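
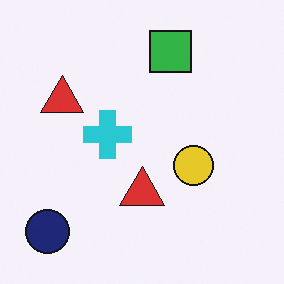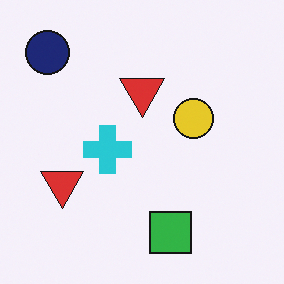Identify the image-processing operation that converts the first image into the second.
Flipped vertically (top ↔ bottom).

The green square is in the top of the first image and the bottom of the second — shapes on opposite sides of the horizontal midline have swapped in a mirror flip.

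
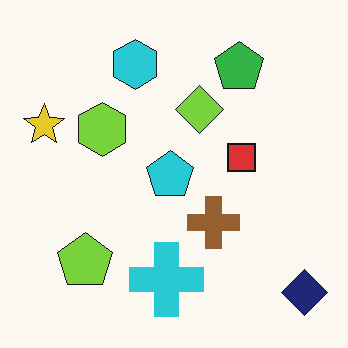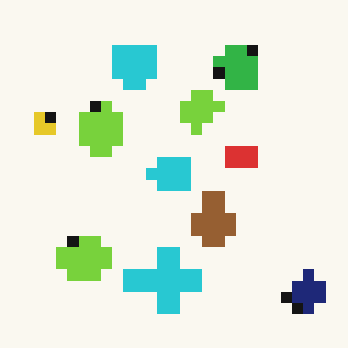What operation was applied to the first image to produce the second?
The transformation is: coarsely pixelated.

Shapes are reduced to large square blocks; fine edges and outlines are lost — a downscale-then-upscale (mosaic) effect.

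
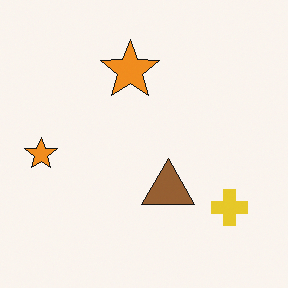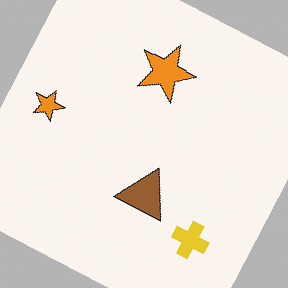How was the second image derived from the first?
The second image is the first rotated clockwise by a moderate amount.

Every shape is tilted by the same angle and the image corners show triangular fill wedges — a whole-image rotation by a non-right angle.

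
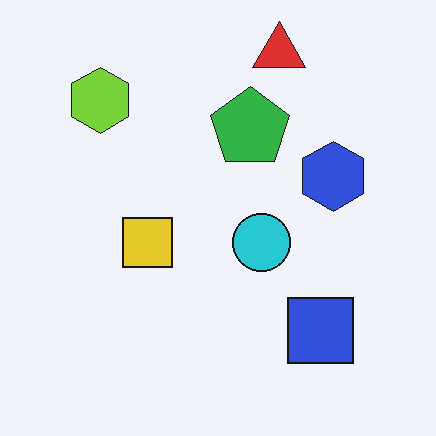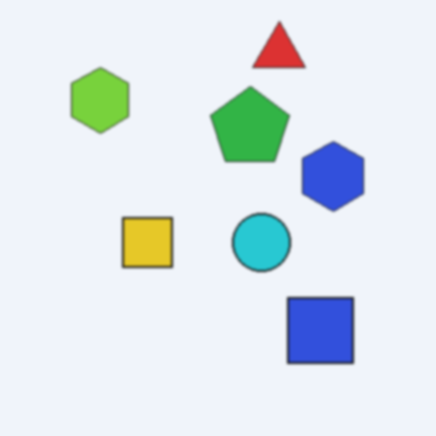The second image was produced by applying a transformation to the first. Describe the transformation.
The image was lightly blurred.

Shape edges and outlines are uniformly softened across the whole image.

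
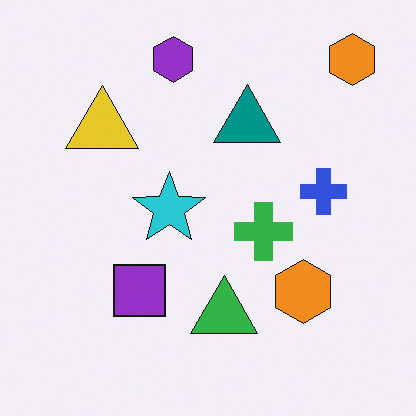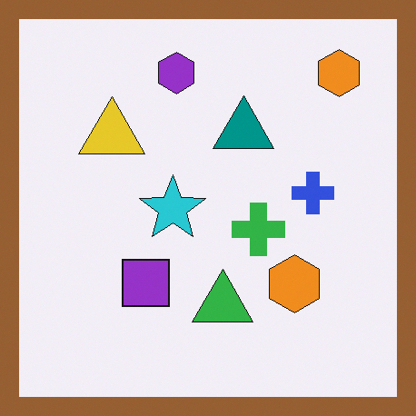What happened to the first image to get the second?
The second image is the first framed with a brown border.

A solid brown frame runs around the edge of the second image, with the content slightly shrunk inside it.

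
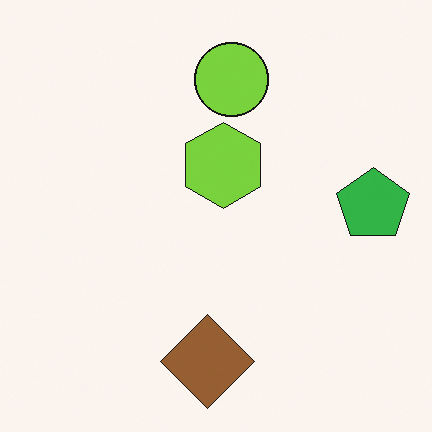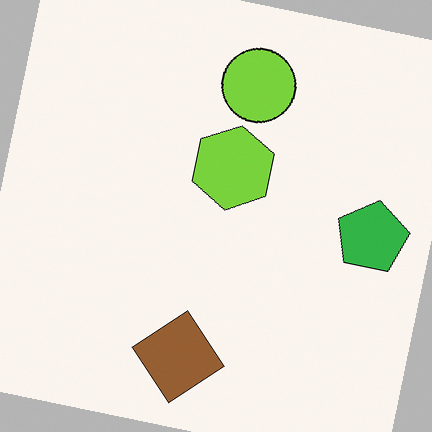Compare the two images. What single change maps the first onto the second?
It was rotated clockwise by a small amount.

Every shape is tilted by the same angle and the image corners show triangular fill wedges — a whole-image rotation by a non-right angle.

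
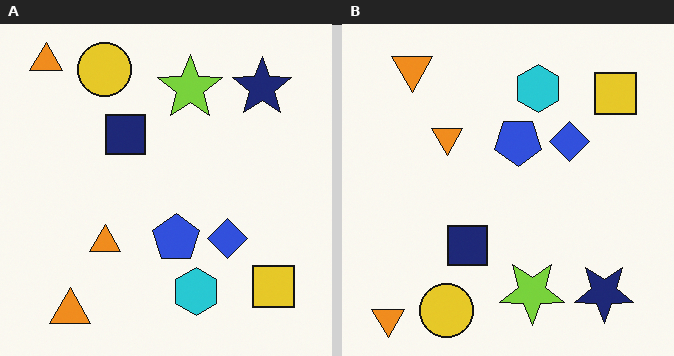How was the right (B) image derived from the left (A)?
The transformation is: flipped vertically (top ↔ bottom).

The yellow circle is in the top-left of the left (A) image and the bottom-left of the right (B) — shapes on opposite sides of the horizontal midline have swapped in a mirror flip.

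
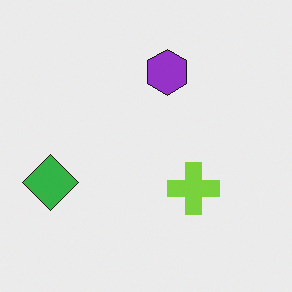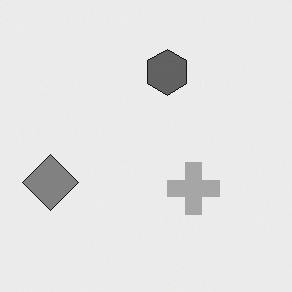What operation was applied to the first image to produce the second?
The image was converted to grayscale.

All color is removed — every shape is now a shade of grey.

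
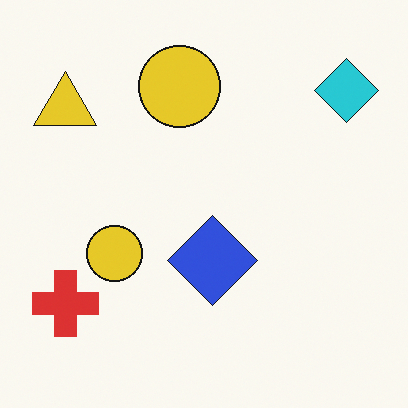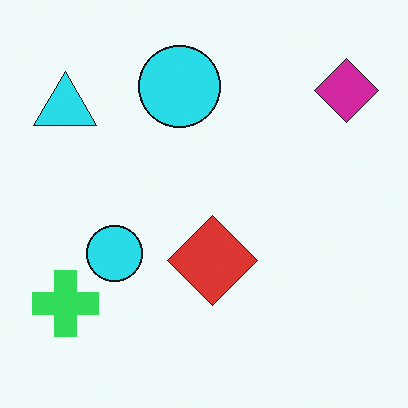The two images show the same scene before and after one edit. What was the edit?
The image was hue-shifted noticeably.

Every shape's color has rotated by the same amount around the hue wheel — a uniform hue shift.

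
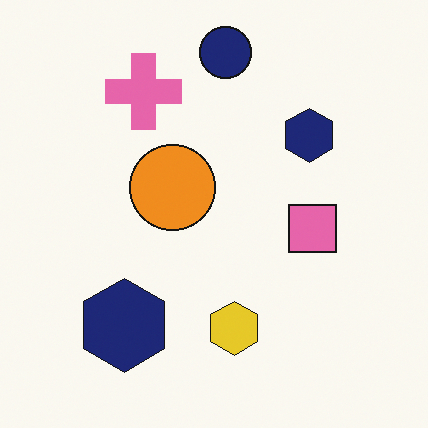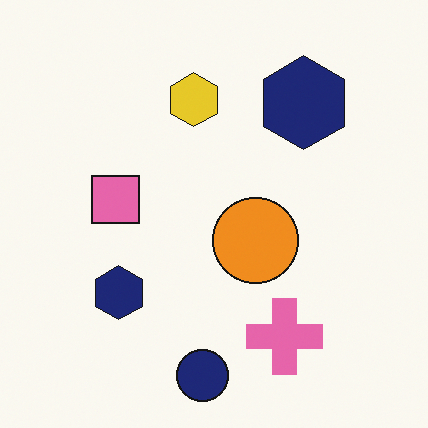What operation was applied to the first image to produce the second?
It was rotated 180°.

The navy circle sits in the top of the first image and the bottom of the second — consistent with a whole-image 180° rotation.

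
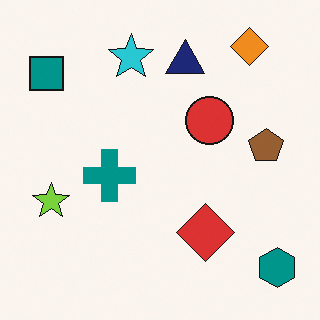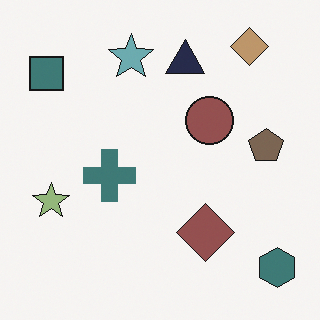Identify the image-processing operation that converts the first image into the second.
The second image is the first made much more muted (saturation change).

All colors are more muted and greyish — a global saturation change.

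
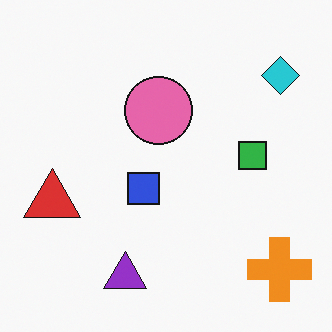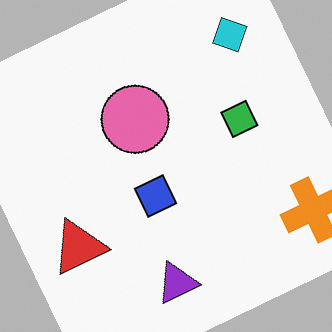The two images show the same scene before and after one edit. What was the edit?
Rotated counter-clockwise by a clearly visible amount.

Every shape is tilted by the same angle and the image corners show triangular fill wedges — a whole-image rotation by a non-right angle.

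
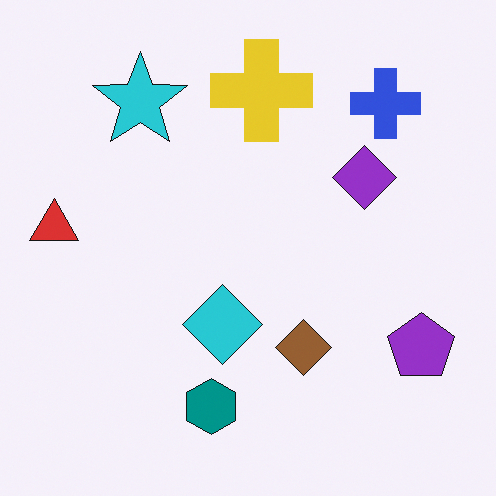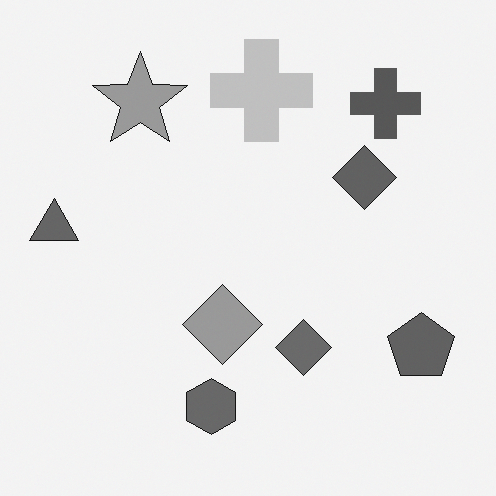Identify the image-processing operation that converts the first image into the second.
It was converted to grayscale.

All color is removed — every shape is now a shade of grey.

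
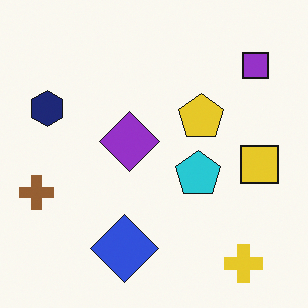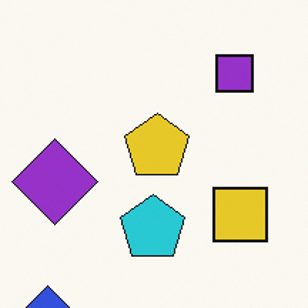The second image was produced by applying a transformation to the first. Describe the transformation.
Cropped slightly and scaled back up.

The visible shapes are larger and the field of view is narrower; shapes near the original edges may be partly or wholly outside the frame — a crop-and-rescale.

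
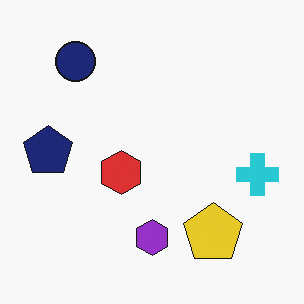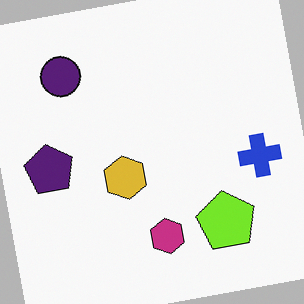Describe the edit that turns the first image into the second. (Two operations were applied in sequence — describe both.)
The second image is the first hue-shifted by a small amount, then rotated counter-clockwise by a slight angle.

Every shape's color has rotated by the same amount around the hue wheel — a uniform hue shift. Every shape is tilted by the same angle and the image corners show triangular fill wedges — a whole-image rotation by a non-right angle.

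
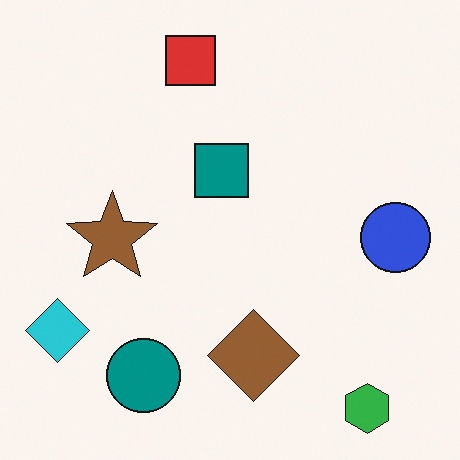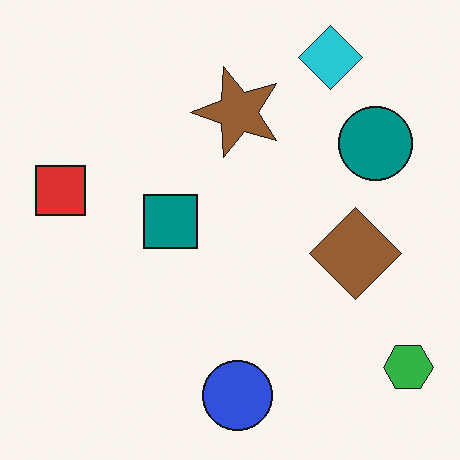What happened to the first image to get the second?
It was transposed (reflected across the top-left ↔ bottom-right diagonal).

Shapes have swapped their row and column positions — what was in the top-right is now in the bottom-left — a diagonal reflection.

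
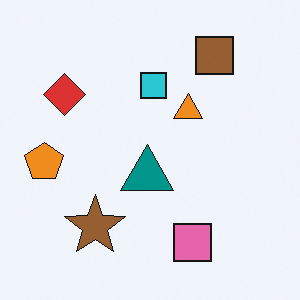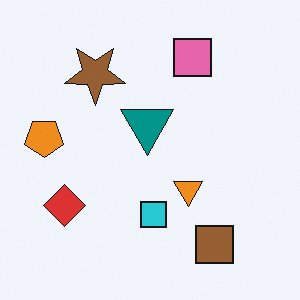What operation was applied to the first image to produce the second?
The transformation is: flipped vertically (top ↔ bottom).

The brown square is in the top-right of the first image and the bottom-right of the second — shapes on opposite sides of the horizontal midline have swapped in a mirror flip.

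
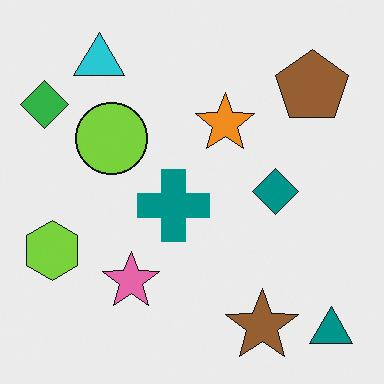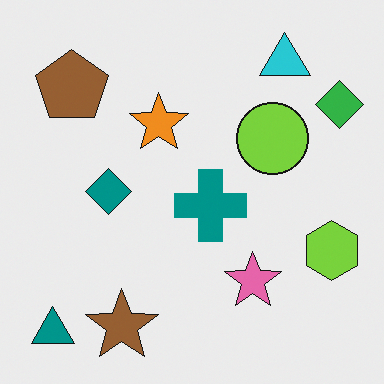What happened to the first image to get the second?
The image was flipped horizontally (left ↔ right).

The green diamond is in the top-left of the first image and the top-right of the second — shapes on opposite sides of the vertical midline have swapped in a mirror flip.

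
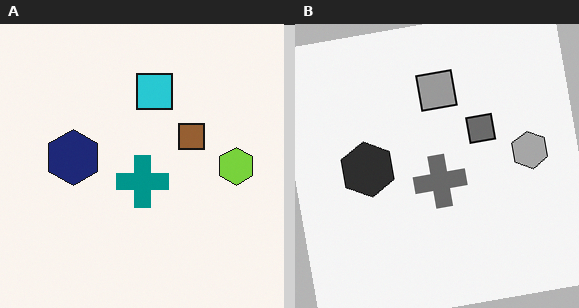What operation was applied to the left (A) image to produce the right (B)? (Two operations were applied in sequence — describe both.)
The transformation is: rotated counter-clockwise by a small amount, then converted to grayscale.

Every shape is tilted by the same angle and the image corners show triangular fill wedges — a whole-image rotation by a non-right angle. All color is removed — every shape is now a shade of grey.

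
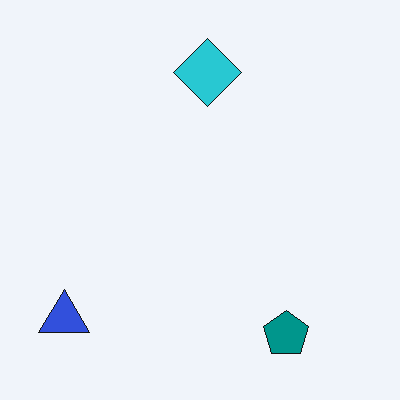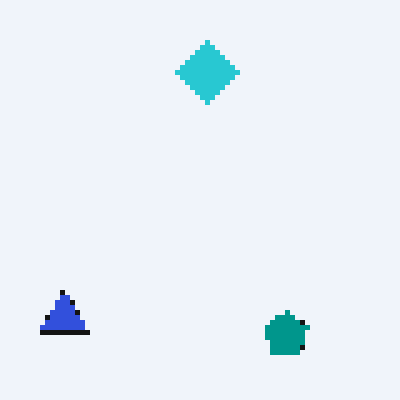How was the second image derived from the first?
Mildly pixelated.

Shapes are reduced to large square blocks; fine edges and outlines are lost — a downscale-then-upscale (mosaic) effect.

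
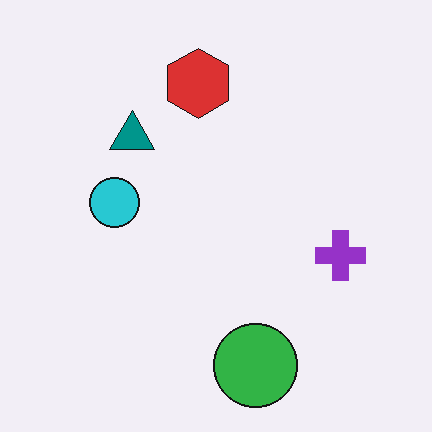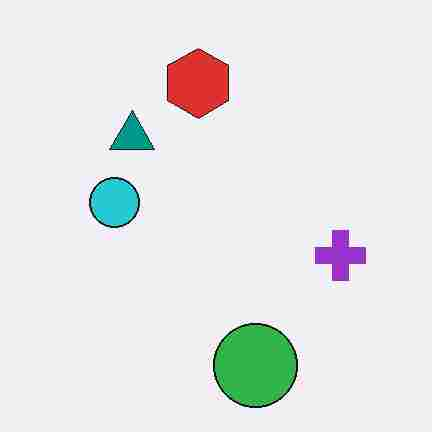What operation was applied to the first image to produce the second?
Heavily JPEG-compressed with obvious blocking artifacts.

Blocky 8×8 compression artifacts appear around shape edges and the flat background shows ringing — characteristic JPEG degradation.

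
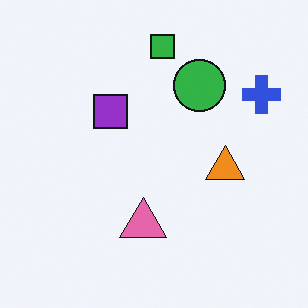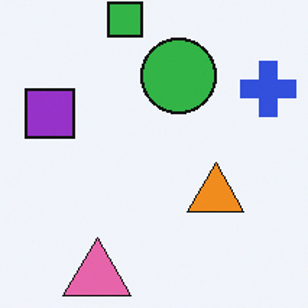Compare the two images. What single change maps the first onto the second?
The transformation is: cropped to a modestly smaller region and rescaled.

The visible shapes are larger and the field of view is narrower; shapes near the original edges may be partly or wholly outside the frame — a crop-and-rescale.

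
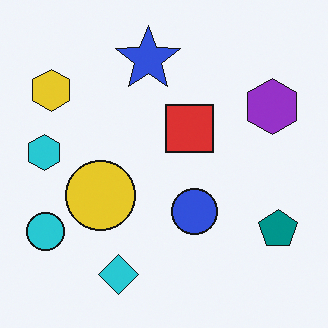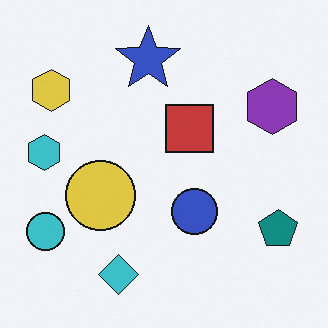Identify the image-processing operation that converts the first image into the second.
The transformation is: slightly desaturated.

All colors are more muted and greyish — a global saturation change.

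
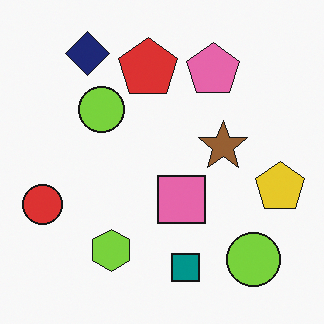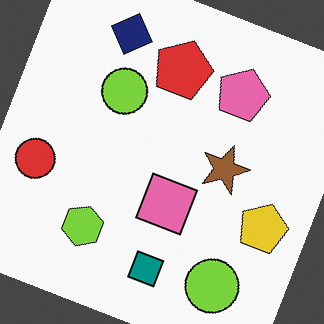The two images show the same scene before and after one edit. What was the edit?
Rotated clockwise by a clearly visible amount.

Every shape is tilted by the same angle and the image corners show triangular fill wedges — a whole-image rotation by a non-right angle.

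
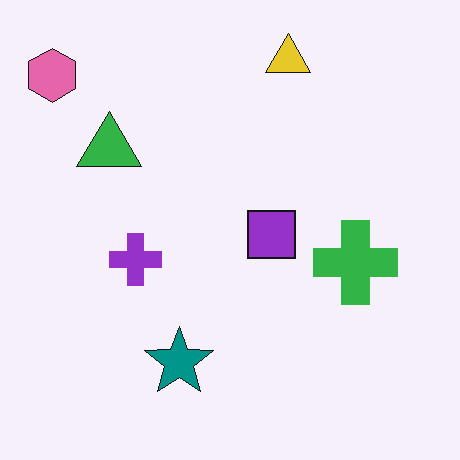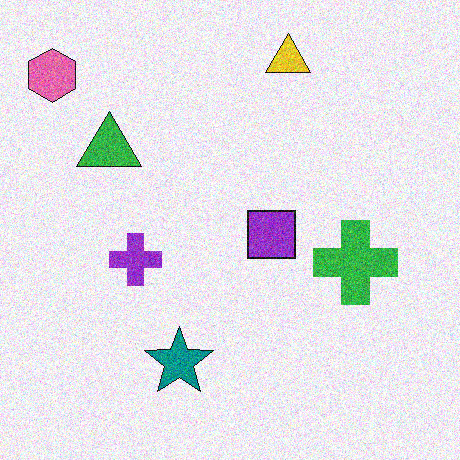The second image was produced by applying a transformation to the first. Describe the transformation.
Degraded with visible gaussian noise.

Random speckle covers the whole image, including the flat background.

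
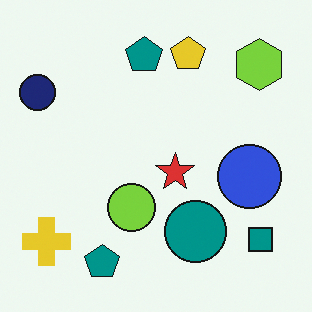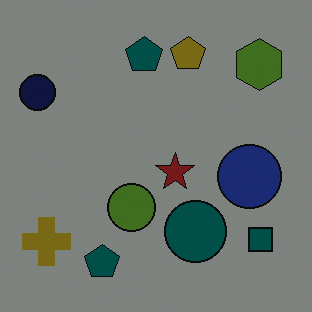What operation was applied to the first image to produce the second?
Substantially darkened.

Every pixel — background and shapes alike — is uniformly darkened.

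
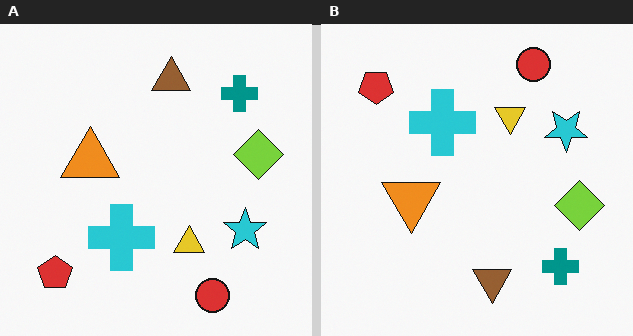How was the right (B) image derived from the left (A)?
This is the original image flipped vertically (top ↔ bottom).

The red circle is in the bottom-right of the left (A) image and the top-right of the right (B) — shapes on opposite sides of the horizontal midline have swapped in a mirror flip.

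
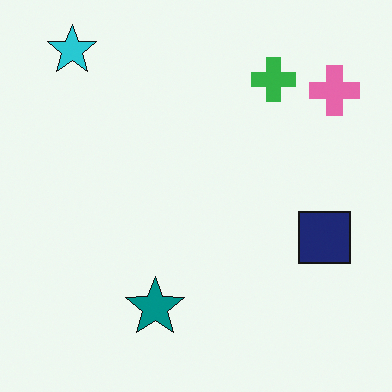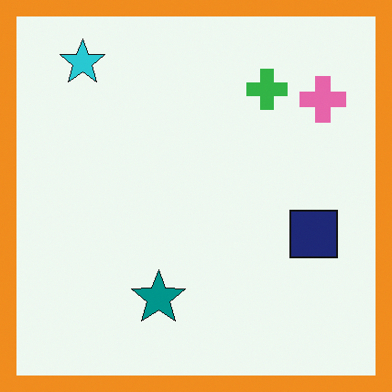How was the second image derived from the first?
This is the original image framed with a orange border.

A solid orange frame runs around the edge of the second image, with the content slightly shrunk inside it.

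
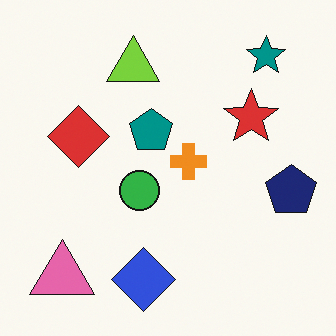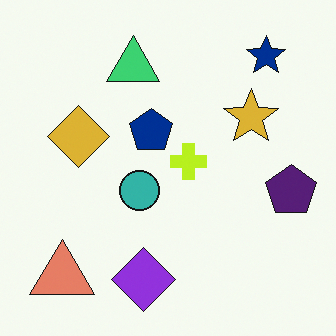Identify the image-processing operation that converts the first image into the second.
The transformation is: hue-shifted slightly.

Every shape's color has rotated by the same amount around the hue wheel — a uniform hue shift.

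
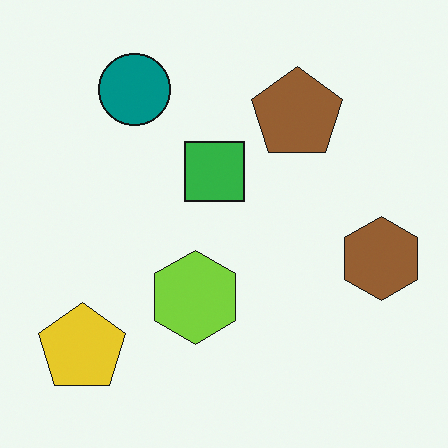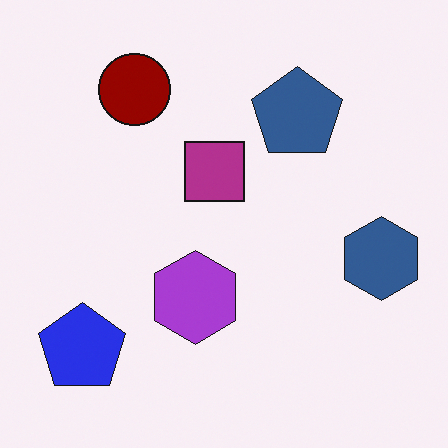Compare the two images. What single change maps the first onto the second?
The second image is the first hue-shifted by a large amount.

Every shape's color has rotated by the same amount around the hue wheel — a uniform hue shift.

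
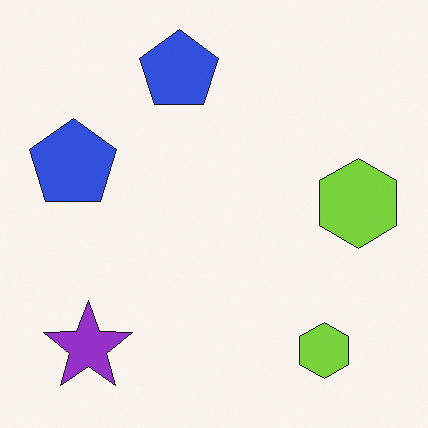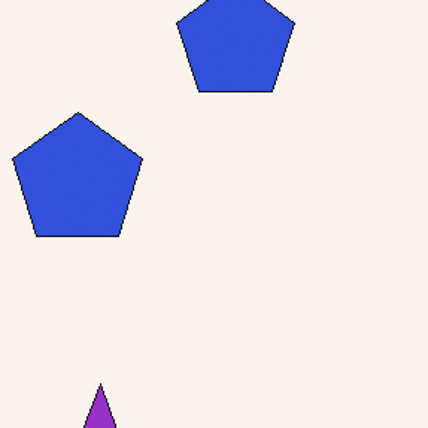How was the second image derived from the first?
This is the original image cropped slightly and scaled back up.

The visible shapes are larger and the field of view is narrower; shapes near the original edges may be partly or wholly outside the frame — a crop-and-rescale.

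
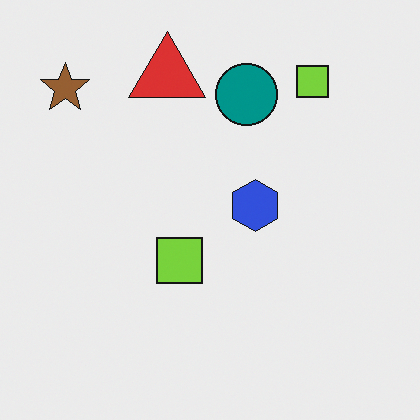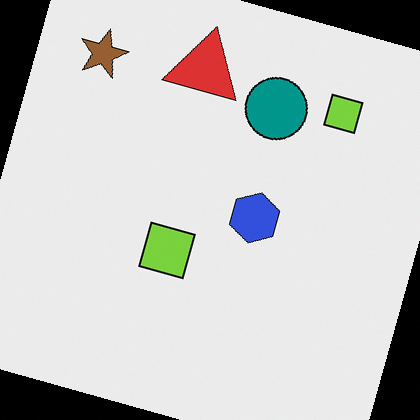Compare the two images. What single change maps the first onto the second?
The second image is the first rotated clockwise by a moderate amount.

Every shape is tilted by the same angle and the image corners show triangular fill wedges — a whole-image rotation by a non-right angle.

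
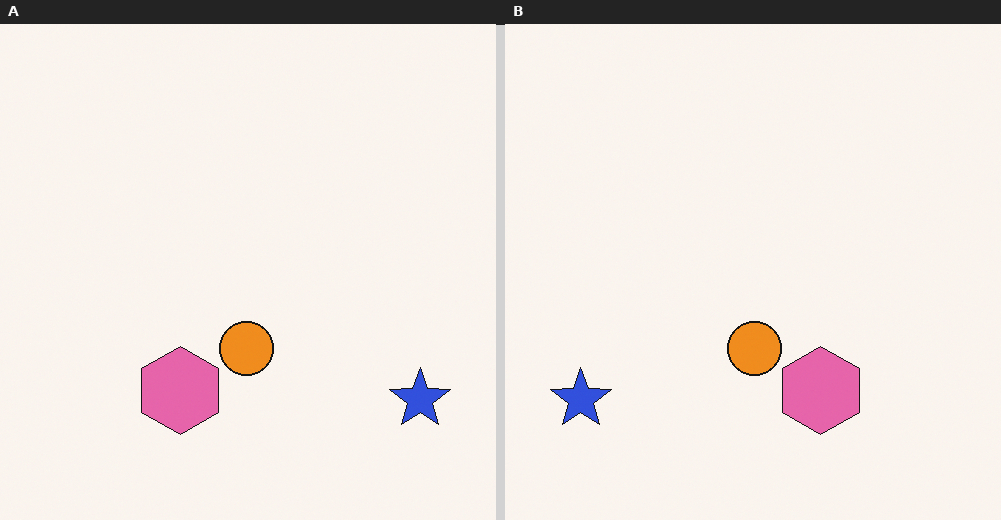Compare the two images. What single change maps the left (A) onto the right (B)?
The right (B) image is the left (A) flipped horizontally (left ↔ right).

The blue star is in the bottom-right of the left (A) image and the bottom-left of the right (B) — shapes on opposite sides of the vertical midline have swapped in a mirror flip.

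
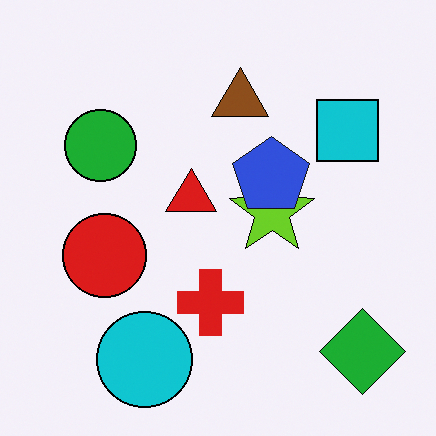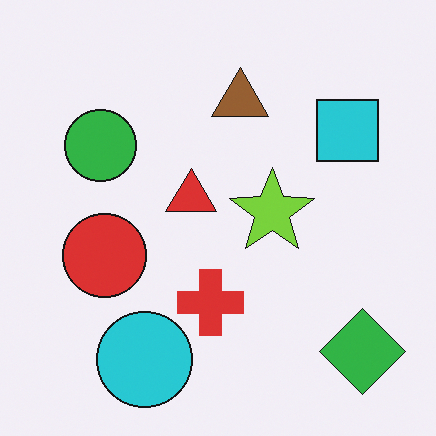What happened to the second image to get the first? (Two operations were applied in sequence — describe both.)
This is the original image given slightly increased contrast, then overlaid with an additional blue pentagon.

Tones are pushed away from mid-grey across the whole image — a global contrast change. A blue pentagon appears in the first image that is absent from the second.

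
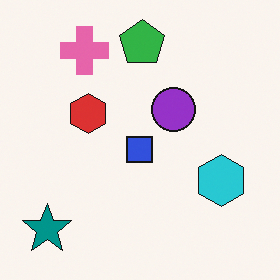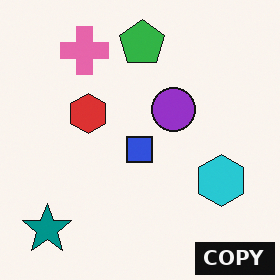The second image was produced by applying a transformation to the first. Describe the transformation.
The image was watermarked with the text "COPY" in the lower-right corner.

A dark label reading "COPY" appears in the lower-right corner.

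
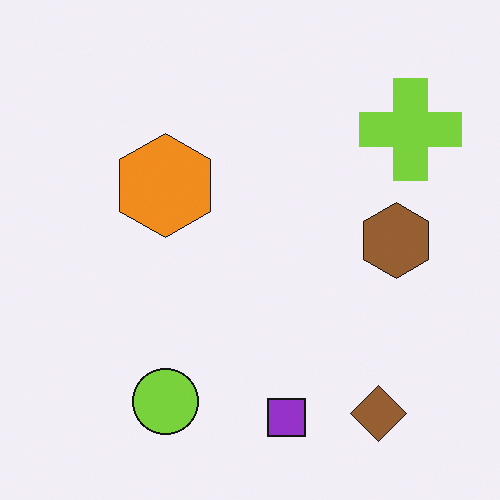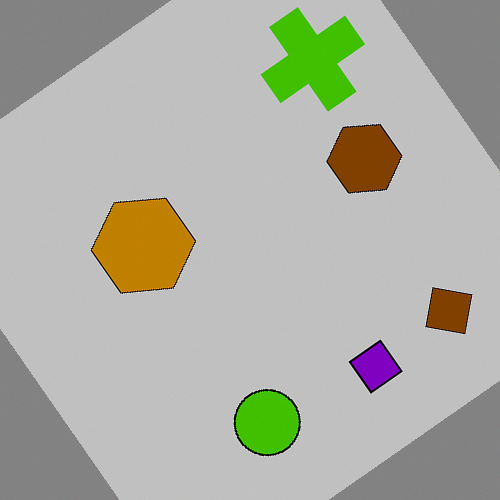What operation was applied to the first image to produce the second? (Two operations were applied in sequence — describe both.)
The image was aggressively posterized, then rotated counter-clockwise by a large amount — several tens of degrees.

Each flat color has snapped to a coarser quantized level — most visibly, the near-white background has dropped to a flat grey. Every shape is tilted by the same angle and the image corners show triangular fill wedges — a whole-image rotation by a non-right angle.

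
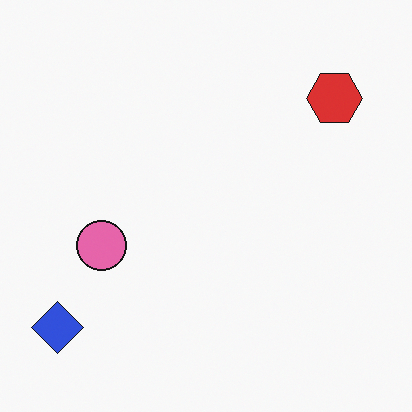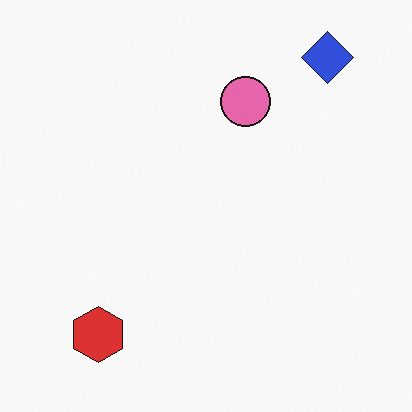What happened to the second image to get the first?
Transposed (reflected across the top-left ↔ bottom-right diagonal).

Shapes have swapped their row and column positions — what was in the top-right is now in the bottom-left — a diagonal reflection.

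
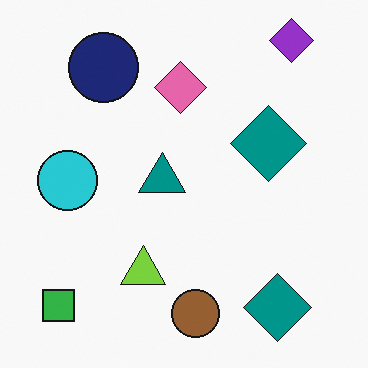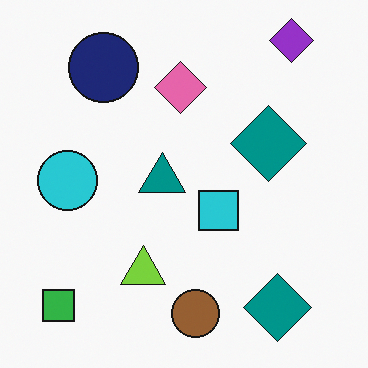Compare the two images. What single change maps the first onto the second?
The second image is the first overlaid with an additional cyan square.

A cyan square appears in the second image that is absent from the first.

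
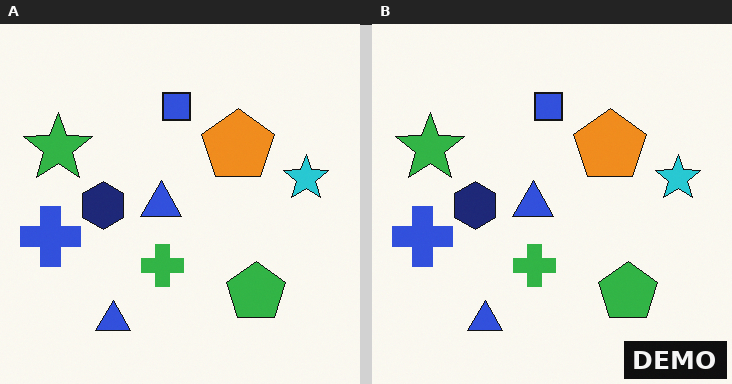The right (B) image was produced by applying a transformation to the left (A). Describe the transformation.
The image was watermarked with the text "DEMO" in the lower-right corner.

A dark label reading "DEMO" appears in the lower-right corner.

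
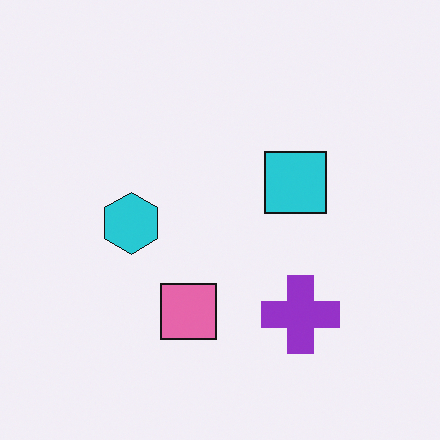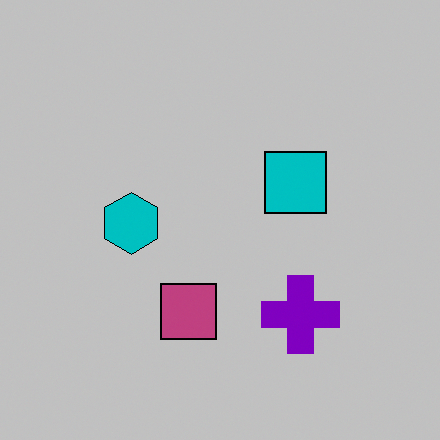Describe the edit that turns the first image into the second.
It was heavily posterized to just a handful of flat colors.

Each flat color has snapped to a coarser quantized level — most visibly, the near-white background has dropped to a flat grey.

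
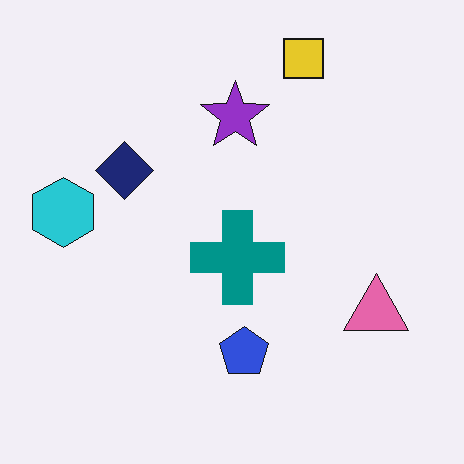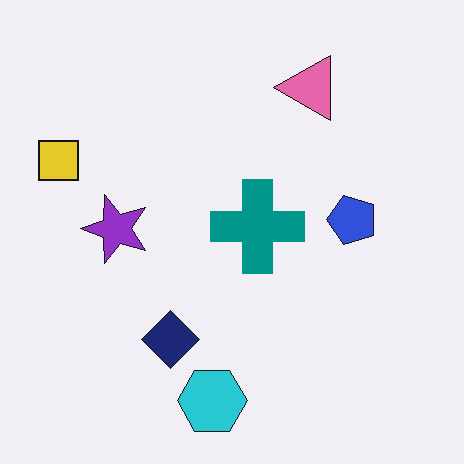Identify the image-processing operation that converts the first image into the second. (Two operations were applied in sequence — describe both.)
It was given moderate JPEG compression, then rotated 90° counter-clockwise.

Blocky 8×8 compression artifacts appear around shape edges and the flat background shows ringing — characteristic JPEG degradation. The yellow square sits in the top of the first image and the left of the second — consistent with a whole-image 90° counter-clockwise rotation.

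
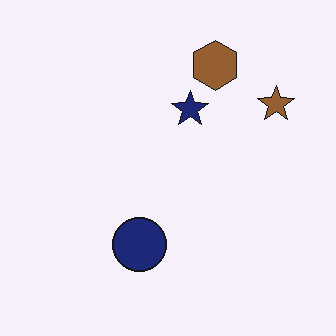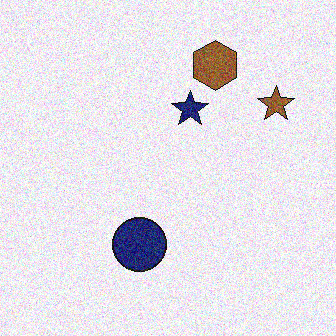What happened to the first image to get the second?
The second image is the first degraded with visible gaussian noise.

Random speckle covers the whole image, including the flat background.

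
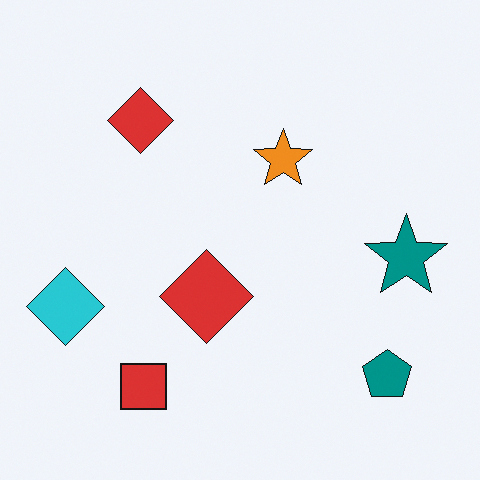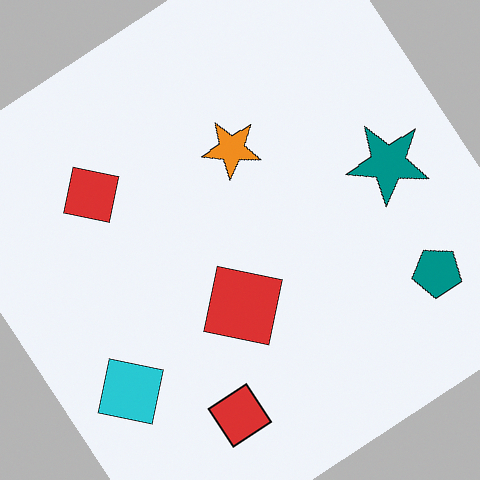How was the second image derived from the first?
The second image is the first rotated counter-clockwise by a large amount — several tens of degrees.

Every shape is tilted by the same angle and the image corners show triangular fill wedges — a whole-image rotation by a non-right angle.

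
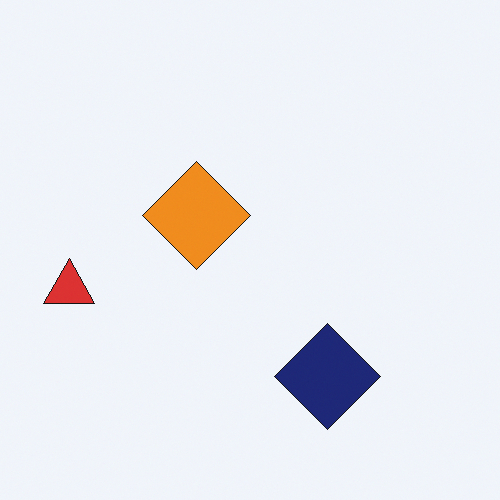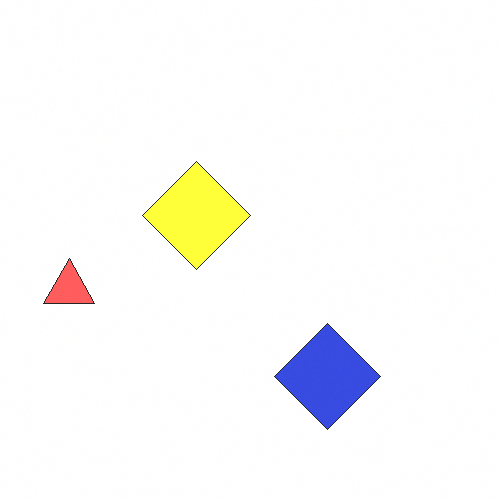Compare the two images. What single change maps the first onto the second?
The image was brightened a lot.

Every pixel — background and shapes alike — is uniformly brightened.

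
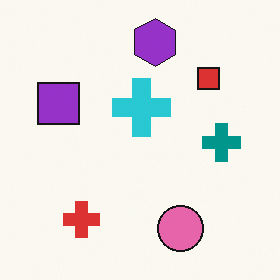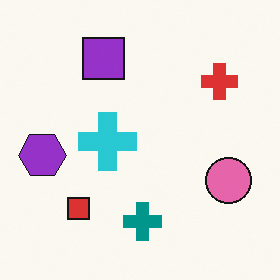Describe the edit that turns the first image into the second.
This is the original image transposed (reflected across the top-left ↔ bottom-right diagonal).

Shapes have swapped their row and column positions — what was in the top-right is now in the bottom-left — a diagonal reflection.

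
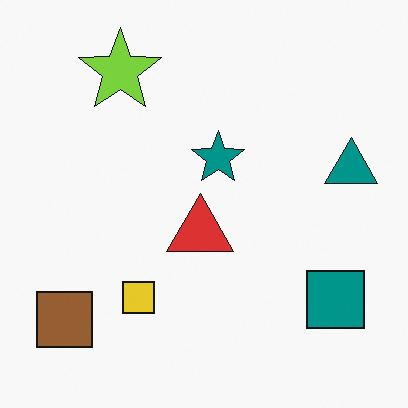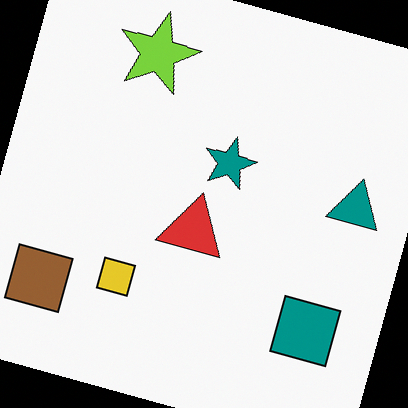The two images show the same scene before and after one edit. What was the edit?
This is the original image rotated clockwise by a moderate amount.

Every shape is tilted by the same angle and the image corners show triangular fill wedges — a whole-image rotation by a non-right angle.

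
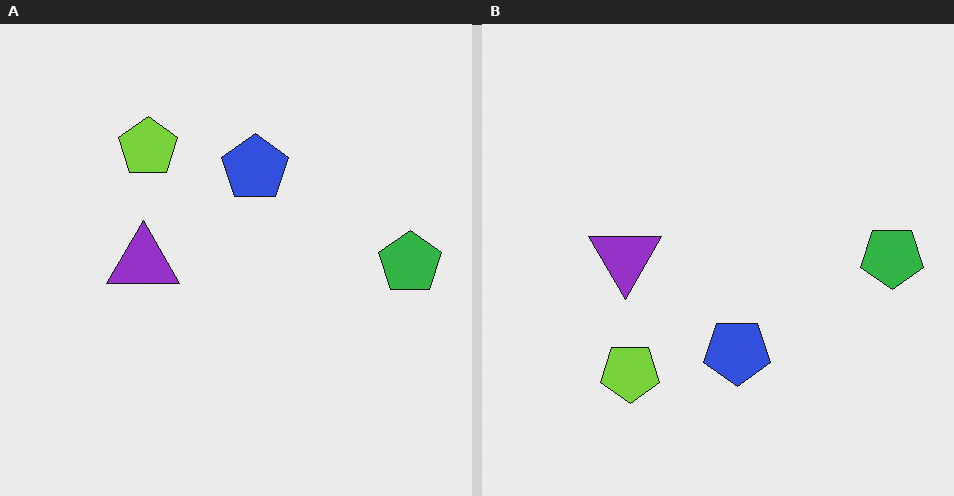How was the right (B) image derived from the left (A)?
It was flipped vertically (top ↔ bottom).

The lime pentagon is in the top-left of the left (A) image and the bottom-left of the right (B) — shapes on opposite sides of the horizontal midline have swapped in a mirror flip.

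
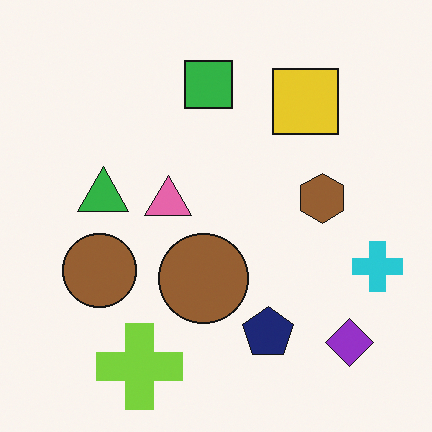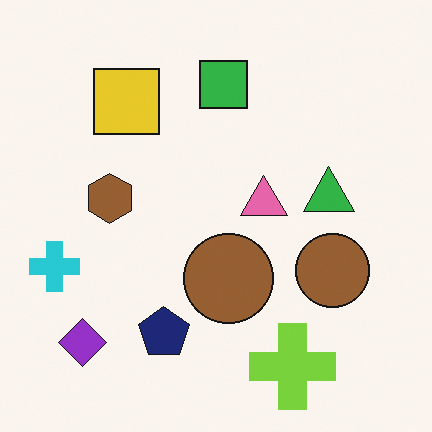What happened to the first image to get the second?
It was flipped horizontally (left ↔ right).

The cyan cross is in the right of the first image and the left of the second — shapes on opposite sides of the vertical midline have swapped in a mirror flip.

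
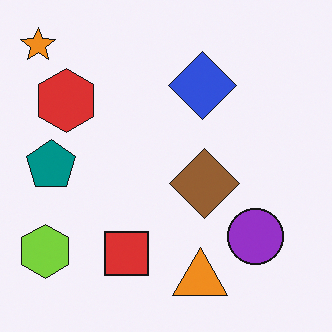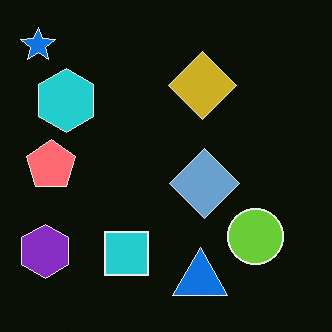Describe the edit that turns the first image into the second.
The second image is the first color-inverted (negative).

The light background has become dark and every shape's color is its complement — a photographic negative.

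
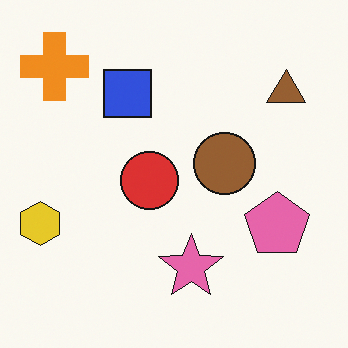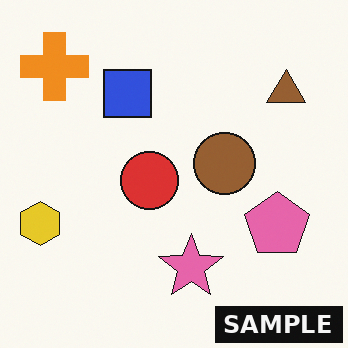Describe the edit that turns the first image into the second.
It was watermarked with the text "SAMPLE" in the lower-right corner.

A dark label reading "SAMPLE" appears in the lower-right corner.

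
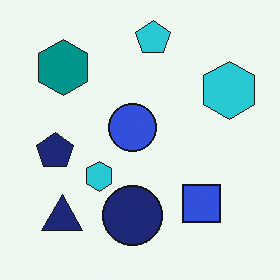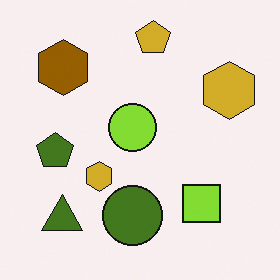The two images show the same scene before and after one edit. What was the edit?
The second image is the first hue-shifted through roughly half the color wheel.

Every shape's color has rotated by the same amount around the hue wheel — a uniform hue shift.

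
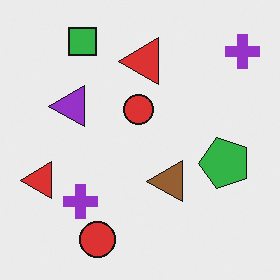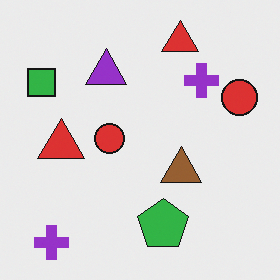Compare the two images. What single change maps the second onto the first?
Transposed (reflected across the top-left ↔ bottom-right diagonal).

Shapes have swapped their row and column positions — what was in the top-right is now in the bottom-left — a diagonal reflection.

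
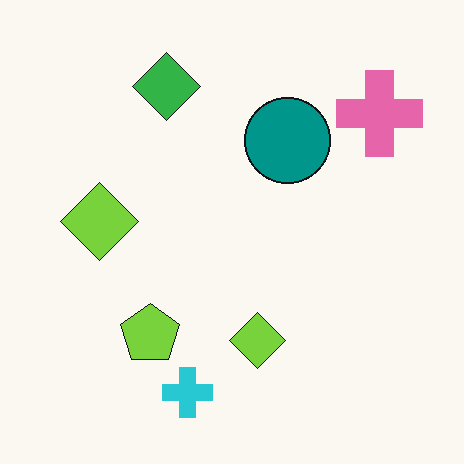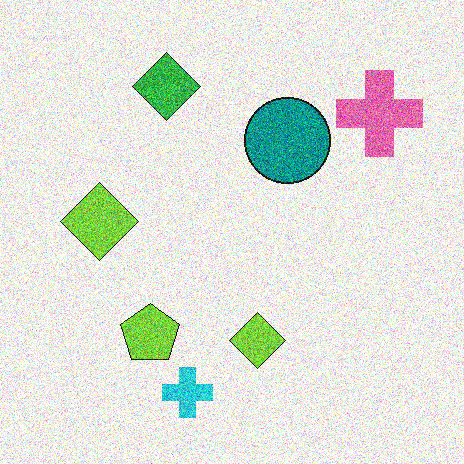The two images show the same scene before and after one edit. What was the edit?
Degraded with a thick layer of grain.

Random speckle covers the whole image, including the flat background.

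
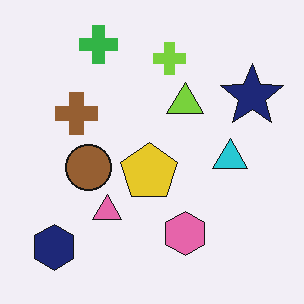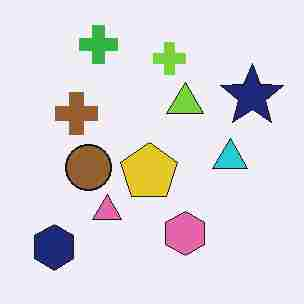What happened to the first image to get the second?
This is the original image heavily JPEG-compressed with obvious blocking artifacts.

Blocky 8×8 compression artifacts appear around shape edges and the flat background shows ringing — characteristic JPEG degradation.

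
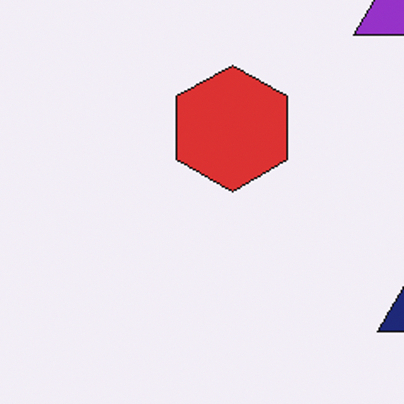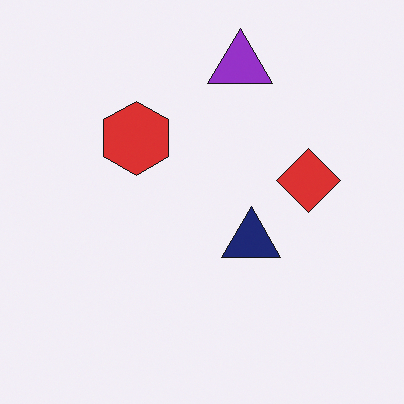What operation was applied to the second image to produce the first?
The first image is the second cropped tightly and scaled back up.

The visible shapes are larger and the field of view is narrower; shapes near the original edges may be partly or wholly outside the frame — a crop-and-rescale.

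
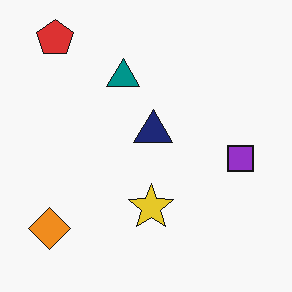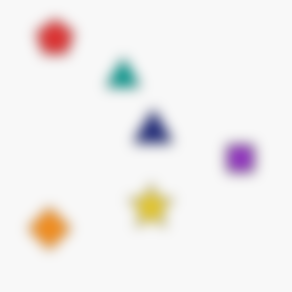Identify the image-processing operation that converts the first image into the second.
It was strongly gaussian-blurred.

Shape edges and outlines are uniformly softened across the whole image.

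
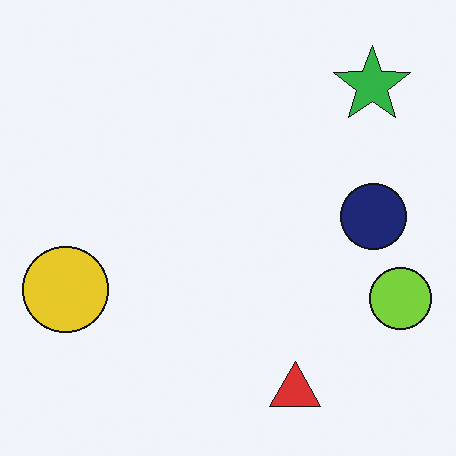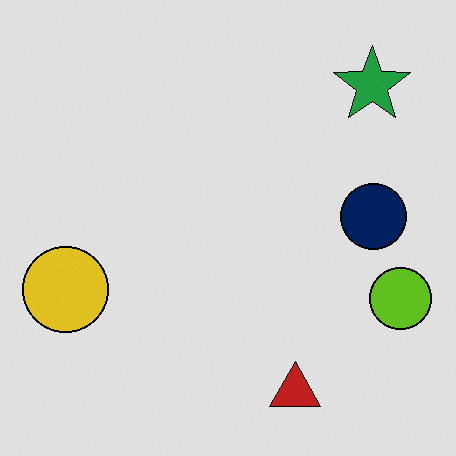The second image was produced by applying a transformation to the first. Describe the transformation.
The image was posterized to a reduced palette.

Each flat color has snapped to a coarser quantized level — most visibly, the near-white background has dropped to a flat grey.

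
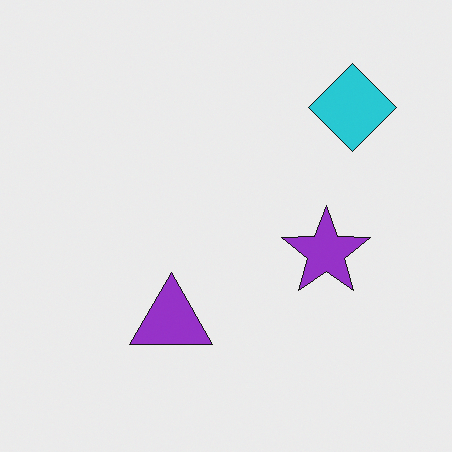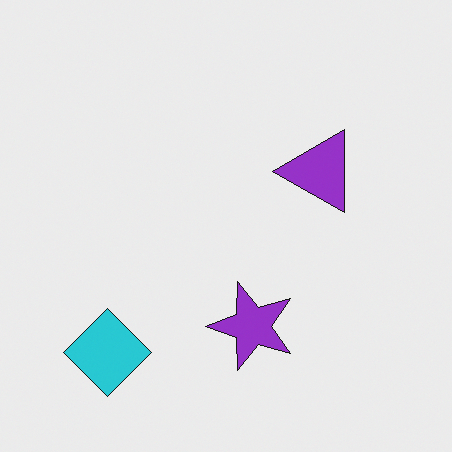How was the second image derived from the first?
The image was transposed (reflected across the top-left ↔ bottom-right diagonal).

Shapes have swapped their row and column positions — what was in the top-right is now in the bottom-left — a diagonal reflection.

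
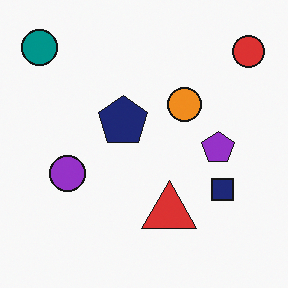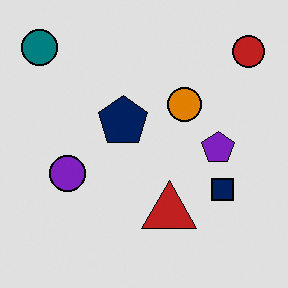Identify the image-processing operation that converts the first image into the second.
Moderately posterized.

Each flat color has snapped to a coarser quantized level — most visibly, the near-white background has dropped to a flat grey.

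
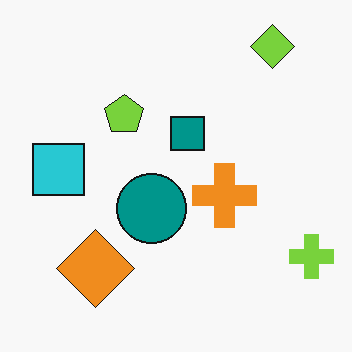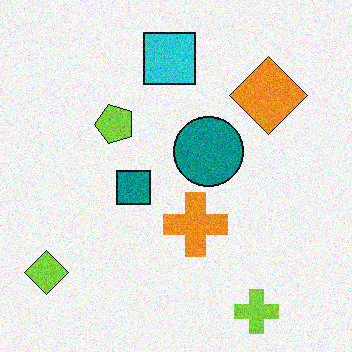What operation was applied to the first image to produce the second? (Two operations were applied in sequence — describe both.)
The image was degraded with visible gaussian noise, then transposed (reflected across the top-left ↔ bottom-right diagonal).

Random speckle covers the whole image, including the flat background. Shapes have swapped their row and column positions — what was in the top-right is now in the bottom-left — a diagonal reflection.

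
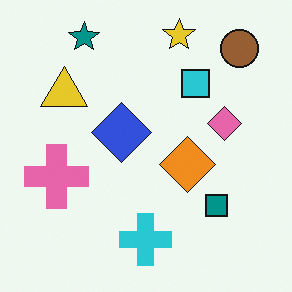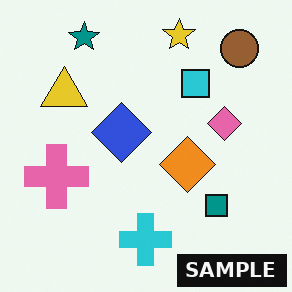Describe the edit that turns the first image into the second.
The image was watermarked with the text "SAMPLE" in the lower-right corner.

A dark label reading "SAMPLE" appears in the lower-right corner.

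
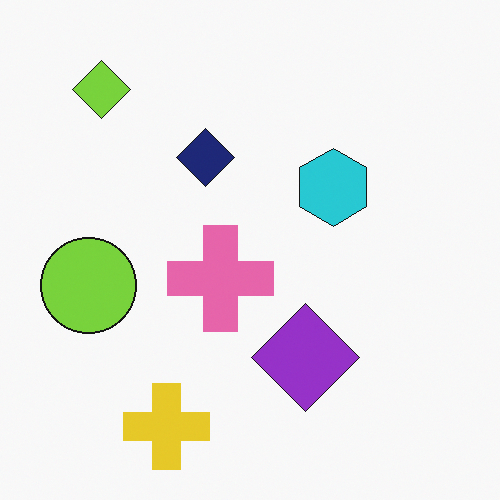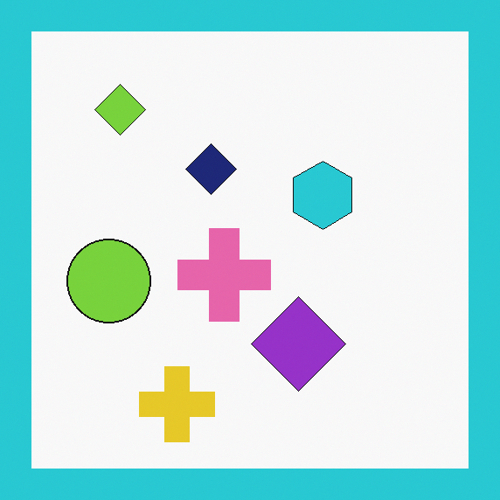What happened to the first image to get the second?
The image was framed with a cyan border.

A solid cyan frame runs around the edge of the second image, with the content slightly shrunk inside it.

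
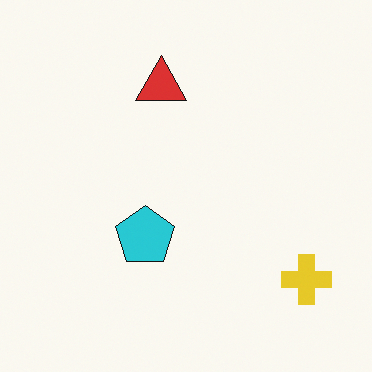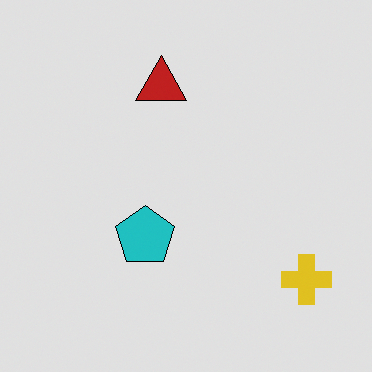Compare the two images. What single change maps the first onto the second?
The transformation is: moderately posterized.

Each flat color has snapped to a coarser quantized level — most visibly, the near-white background has dropped to a flat grey.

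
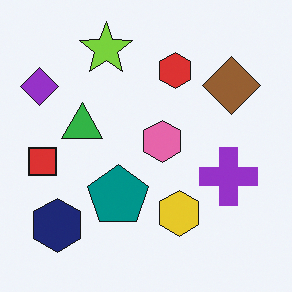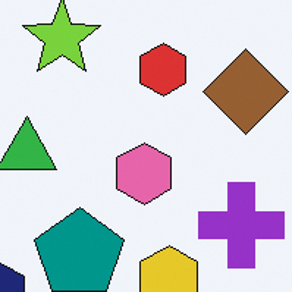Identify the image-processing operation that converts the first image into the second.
It was cropped slightly and scaled back up.

The visible shapes are larger and the field of view is narrower; shapes near the original edges may be partly or wholly outside the frame — a crop-and-rescale.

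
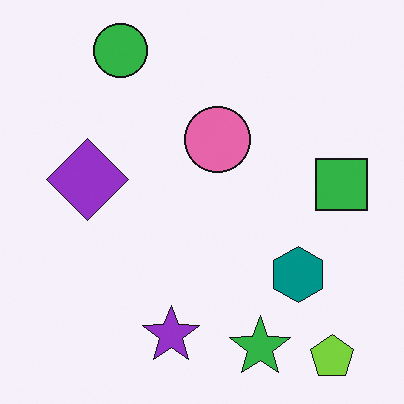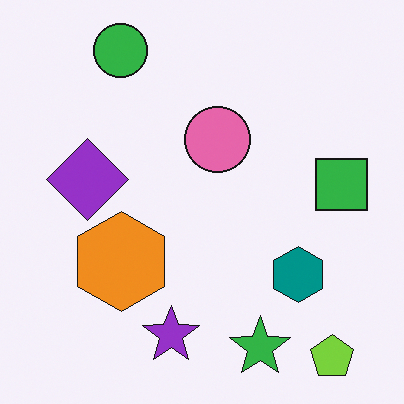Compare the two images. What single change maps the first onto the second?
It was overlaid with an additional orange hexagon.

An orange hexagon appears in the second image that is absent from the first.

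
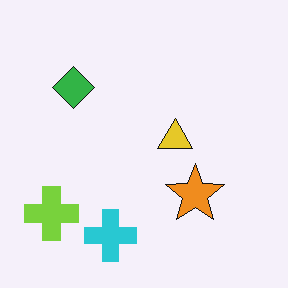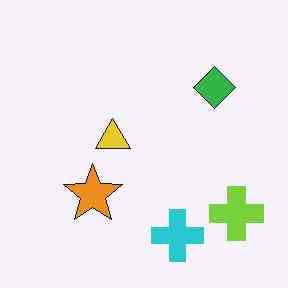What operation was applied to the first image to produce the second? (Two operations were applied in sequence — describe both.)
The second image is the first flipped horizontally (left ↔ right), then given moderate JPEG compression.

The lime cross is in the bottom-left of the first image and the bottom-right of the second — shapes on opposite sides of the vertical midline have swapped in a mirror flip. Blocky 8×8 compression artifacts appear around shape edges and the flat background shows ringing — characteristic JPEG degradation.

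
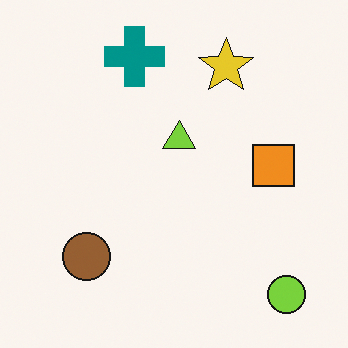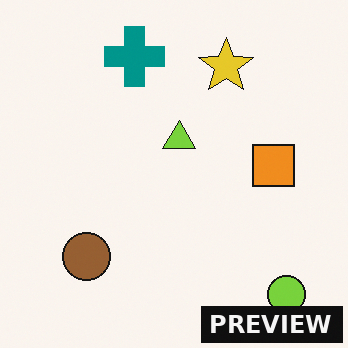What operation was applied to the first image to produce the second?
It was watermarked with the text "PREVIEW" in the lower-right corner.

A dark label reading "PREVIEW" appears in the lower-right corner.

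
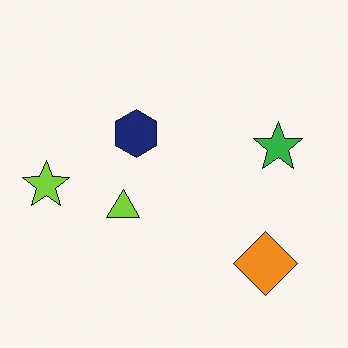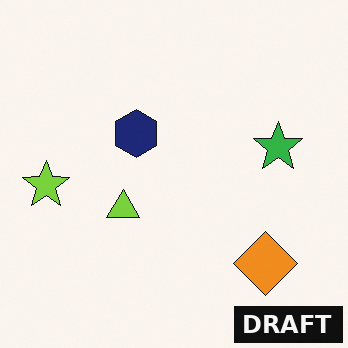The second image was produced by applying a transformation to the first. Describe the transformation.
The transformation is: watermarked with the text "DRAFT" in the lower-right corner.

A dark label reading "DRAFT" appears in the lower-right corner.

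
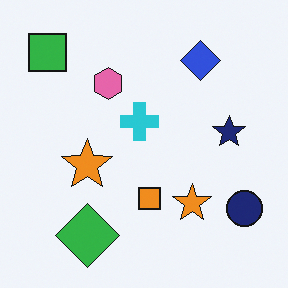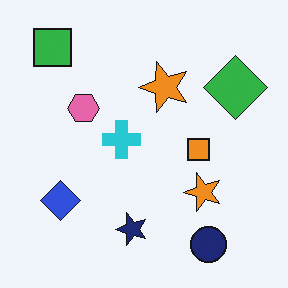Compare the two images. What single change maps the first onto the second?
The transformation is: transposed (reflected across the top-left ↔ bottom-right diagonal).

Shapes have swapped their row and column positions — what was in the top-right is now in the bottom-left — a diagonal reflection.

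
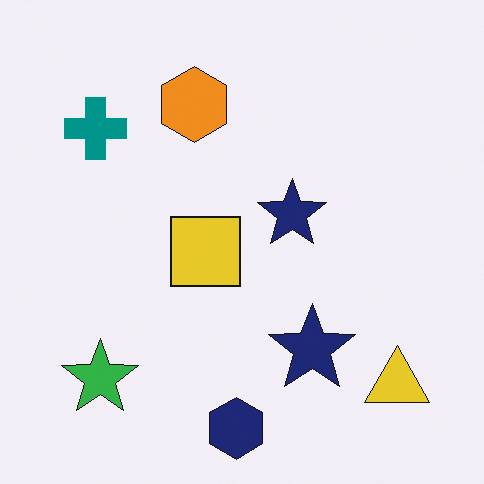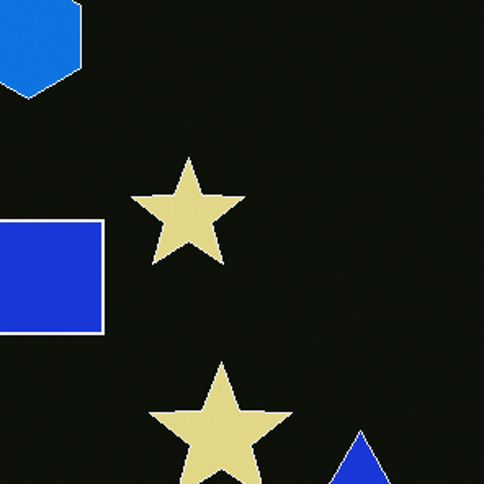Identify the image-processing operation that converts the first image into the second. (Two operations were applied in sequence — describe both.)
The image was color-inverted (negative), then cropped to a noticeably smaller region and rescaled.

The light background has become dark and every shape's color is its complement — a photographic negative. The visible shapes are larger and the field of view is narrower; shapes near the original edges may be partly or wholly outside the frame — a crop-and-rescale.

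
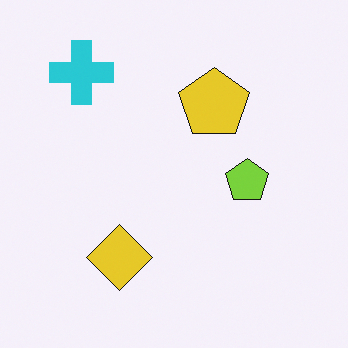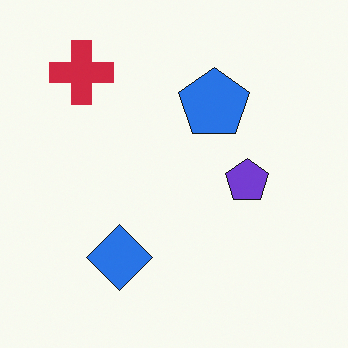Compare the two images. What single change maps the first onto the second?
Hue-shifted through roughly half the color wheel.

Every shape's color has rotated by the same amount around the hue wheel — a uniform hue shift.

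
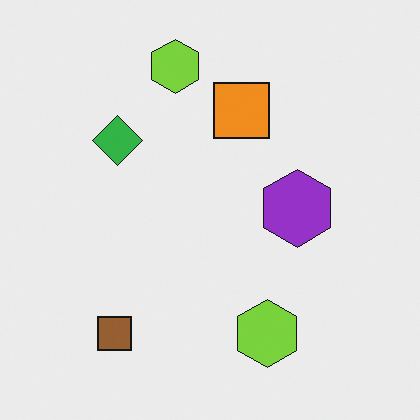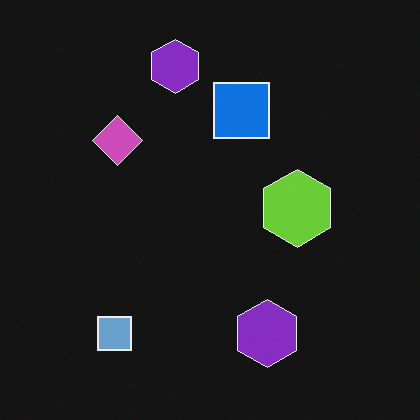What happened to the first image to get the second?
Color-inverted (negative).

The light background has become dark and every shape's color is its complement — a photographic negative.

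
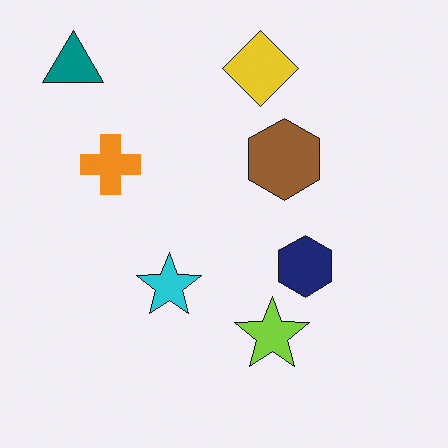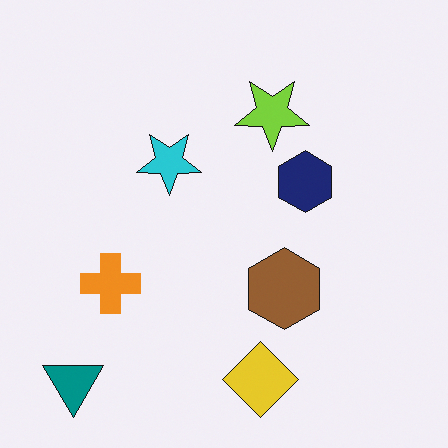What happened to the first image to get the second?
This is the original image flipped vertically (top ↔ bottom).

The teal triangle is in the top-left of the first image and the bottom-left of the second — shapes on opposite sides of the horizontal midline have swapped in a mirror flip.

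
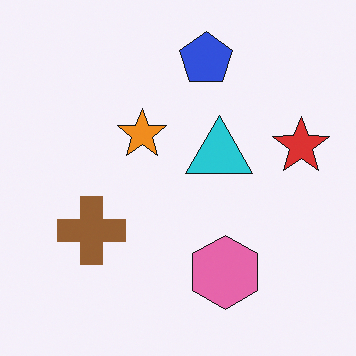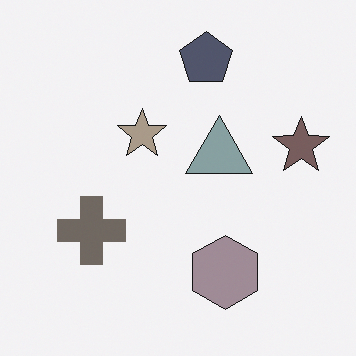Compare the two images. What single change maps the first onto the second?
Heavily desaturated.

All colors are more muted and greyish — a global saturation change.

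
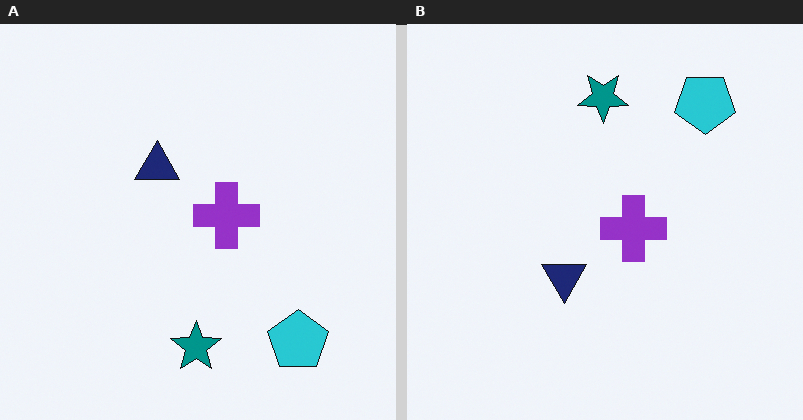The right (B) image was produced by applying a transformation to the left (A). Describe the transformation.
The right (B) image is the left (A) flipped vertically (top ↔ bottom).

The teal star is in the bottom of the left (A) image and the top of the right (B) — shapes on opposite sides of the horizontal midline have swapped in a mirror flip.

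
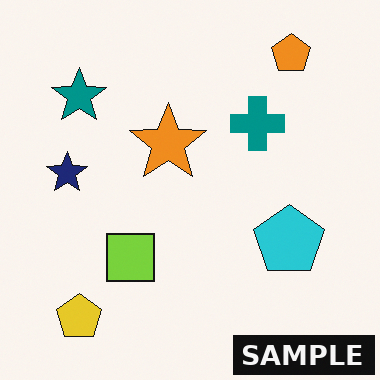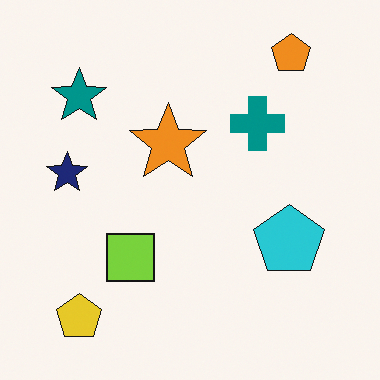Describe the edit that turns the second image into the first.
The first image is the second watermarked with the text "SAMPLE" in the lower-right corner.

A dark label reading "SAMPLE" appears in the lower-right corner.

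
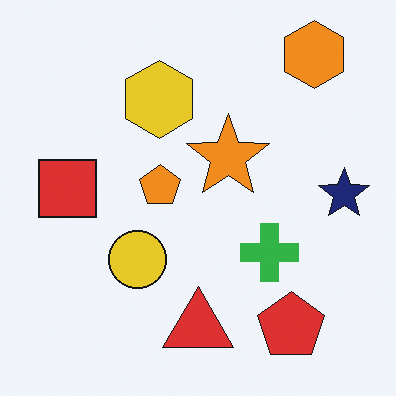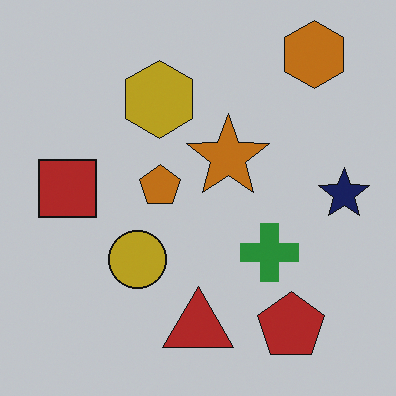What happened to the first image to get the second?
The transformation is: slightly darkened.

Every pixel — background and shapes alike — is uniformly darkened.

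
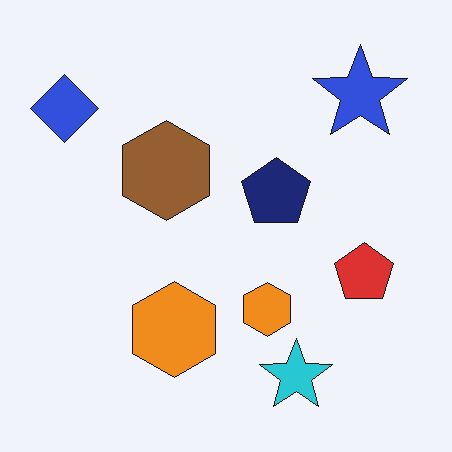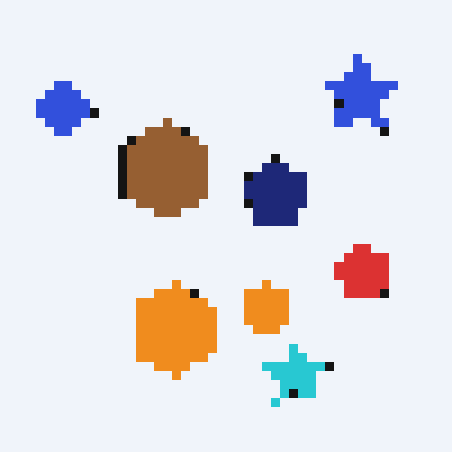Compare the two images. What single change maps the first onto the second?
The image was heavily pixelated into large blocks.

Shapes are reduced to large square blocks; fine edges and outlines are lost — a downscale-then-upscale (mosaic) effect.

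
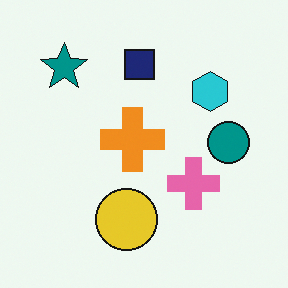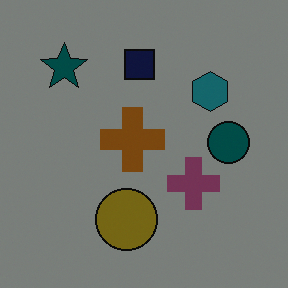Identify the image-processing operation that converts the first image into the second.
The image was noticeably darkened.

Every pixel — background and shapes alike — is uniformly darkened.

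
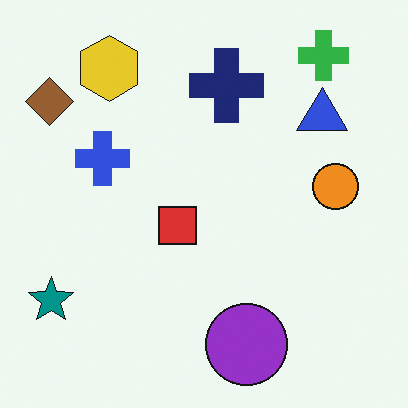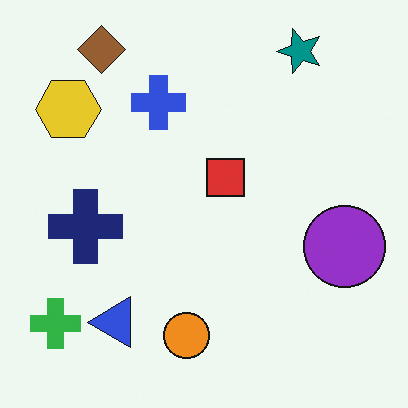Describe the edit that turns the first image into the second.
This is the original image transposed (reflected across the top-left ↔ bottom-right diagonal).

Shapes have swapped their row and column positions — what was in the top-right is now in the bottom-left — a diagonal reflection.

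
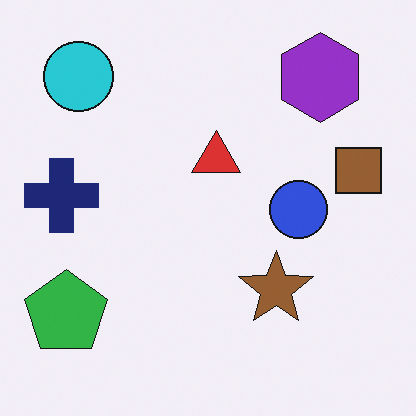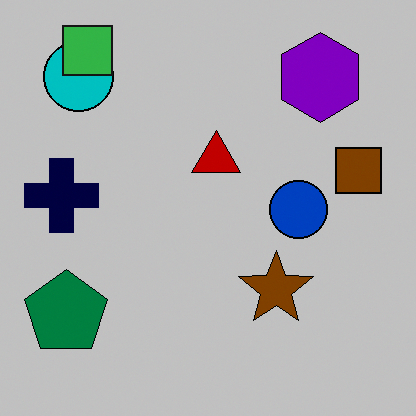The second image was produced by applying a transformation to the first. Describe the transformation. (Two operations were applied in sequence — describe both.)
The second image is the first aggressively posterized, then overlaid with an additional green square.

Each flat color has snapped to a coarser quantized level — most visibly, the near-white background has dropped to a flat grey. A green square appears in the second image that is absent from the first.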